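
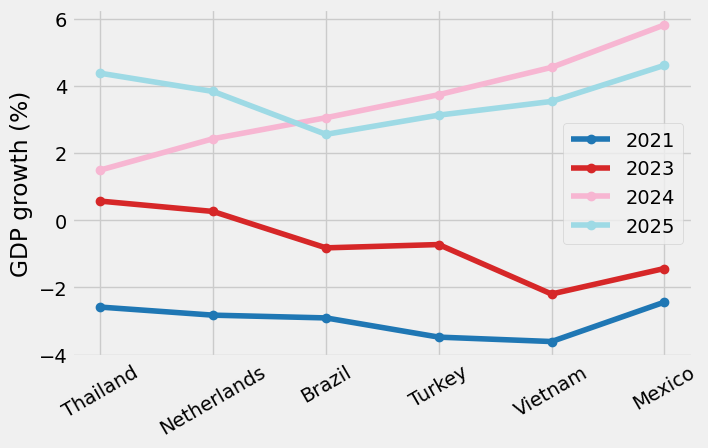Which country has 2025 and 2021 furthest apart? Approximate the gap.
Vietnam: 2025 ≈ 4, 2021 ≈ -4 → gap ≈ 8. Next-largest (Mexico) is only ≈ 7.

Vietnam, ≈ 8 %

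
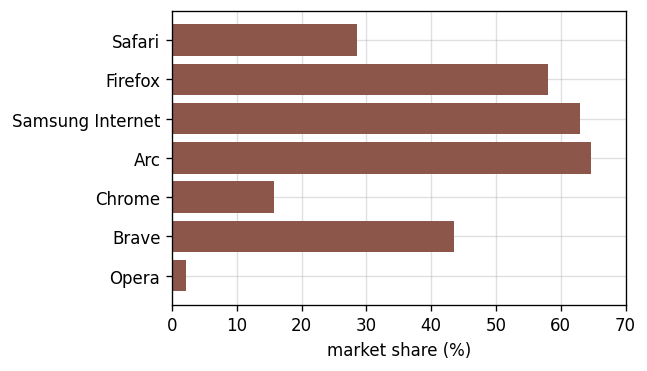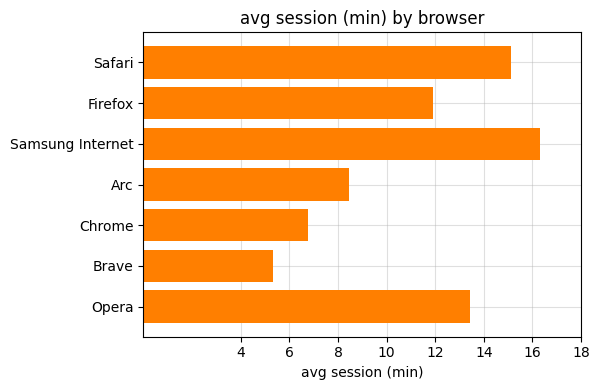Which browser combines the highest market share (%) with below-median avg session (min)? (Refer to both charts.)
Arc

Chart 2 median avg session (min) ≈ 12; below-median browsers: Arc, Chrome, Brave. Among those, Arc has the highest market share (%) (≈ 60).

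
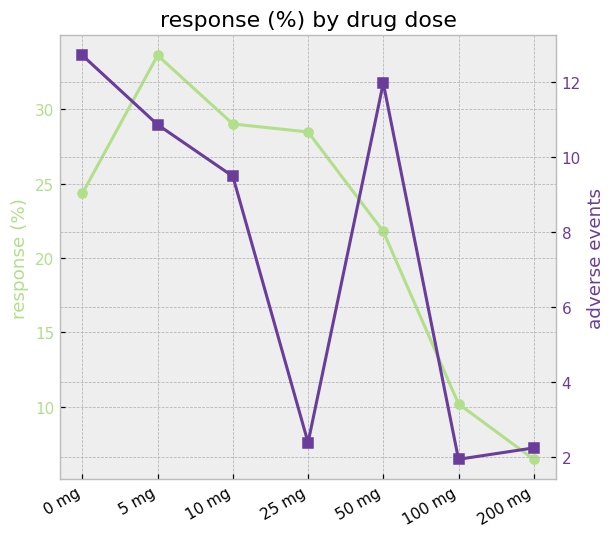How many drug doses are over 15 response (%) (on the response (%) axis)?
5

Above 15: 0 mg, 5 mg, 10 mg, 25 mg, 50 mg.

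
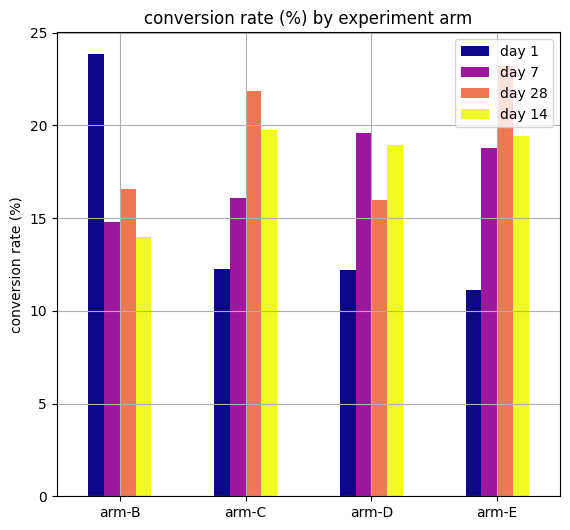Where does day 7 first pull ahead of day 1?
arm-B: day 7 ≈ 14 vs day 1 ≈ 24 (not yet); arm-C: day 7 ≈ 16 vs day 1 ≈ 12 (first crossover).

arm-C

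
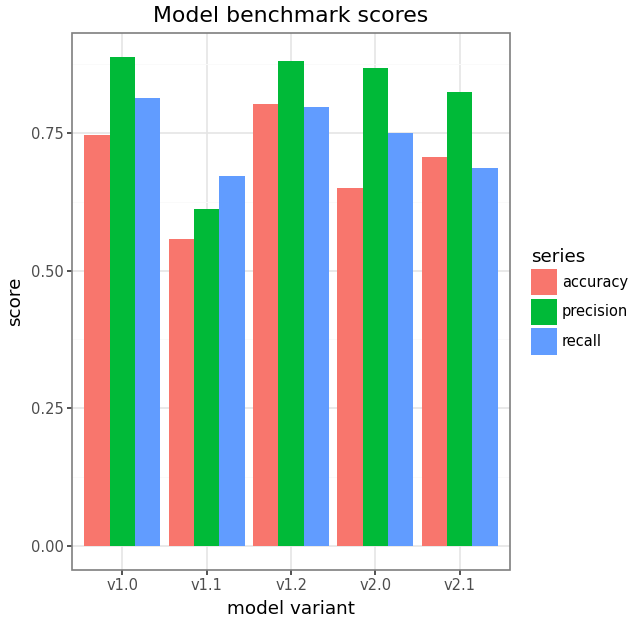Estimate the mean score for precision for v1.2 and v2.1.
≈ 0.85

(0.9 + 0.8) / 2 ≈ 0.85.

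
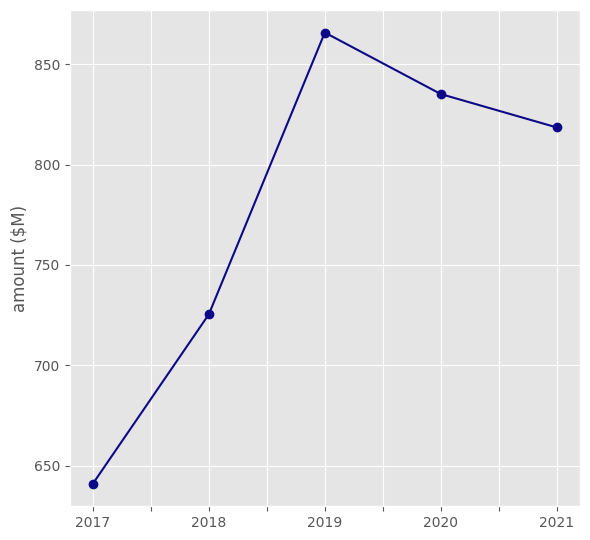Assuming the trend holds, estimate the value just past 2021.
≈ 800

Last three: 860, 840, 820 → slope ≈ -20/step → next ≈ 800.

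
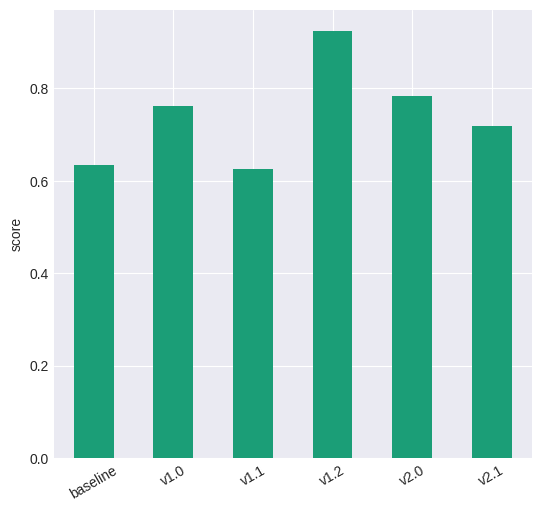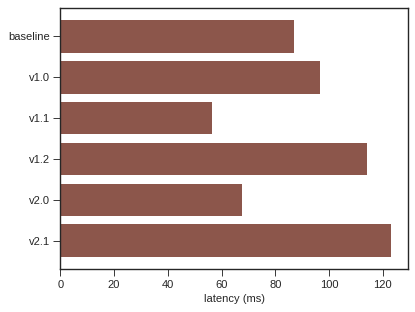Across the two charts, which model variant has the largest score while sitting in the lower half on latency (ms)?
v2.0

Chart 2 median latency (ms) ≈ 100; below-median model variants: baseline, v1.1, v2.0. Among those, v2.0 has the highest score (≈ 0.8).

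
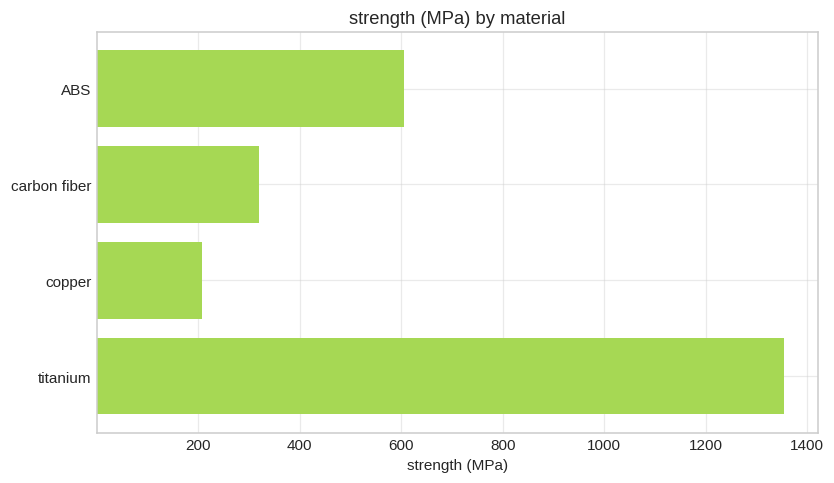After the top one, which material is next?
ABS

Top 3: titanium ≈ 1400, ABS ≈ 600, carbon fiber ≈ 400.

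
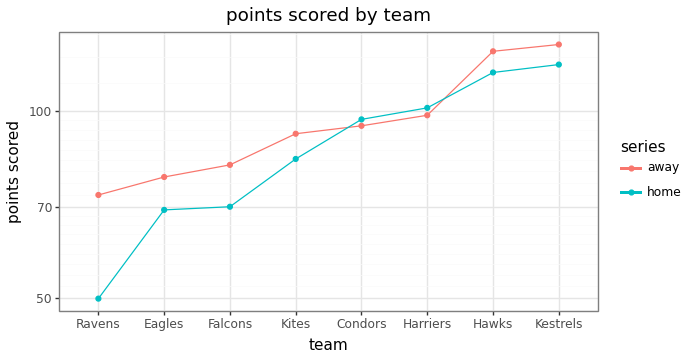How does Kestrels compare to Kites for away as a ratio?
Kestrels ≈ 130, Kites ≈ 90; 130/90 ≈ 1.44.

≈ 1.44×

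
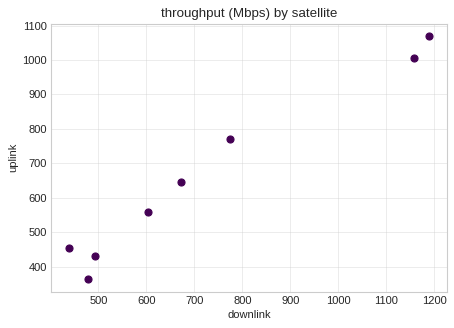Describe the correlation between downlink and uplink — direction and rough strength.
positive, strong

Points are positively correlated; strong (|r| ≈ 1.0).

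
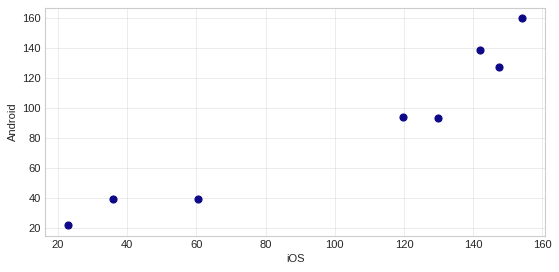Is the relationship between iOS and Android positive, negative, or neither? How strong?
positive, strong

Points are positively correlated; strong (|r| ≈ 1.0).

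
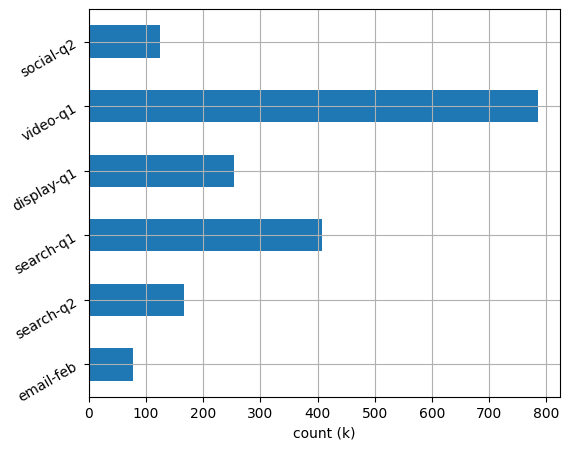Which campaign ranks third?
display-q1

Top 4: video-q1 ≈ 800, search-q1 ≈ 400, display-q1 ≈ 300, search-q2 ≈ 200.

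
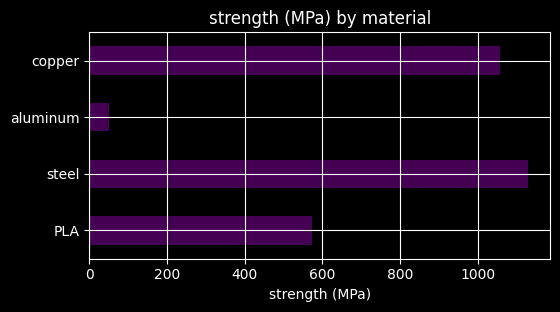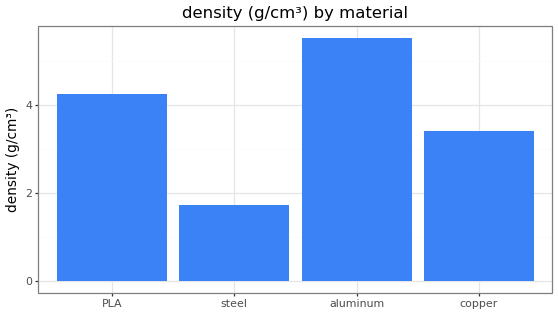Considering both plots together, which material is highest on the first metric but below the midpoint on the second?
Chart 2 median density (g/cm³) ≈ 4; below-median materials: steel, copper. Among those, steel has the highest strength (MPa) (≈ 1200).

steel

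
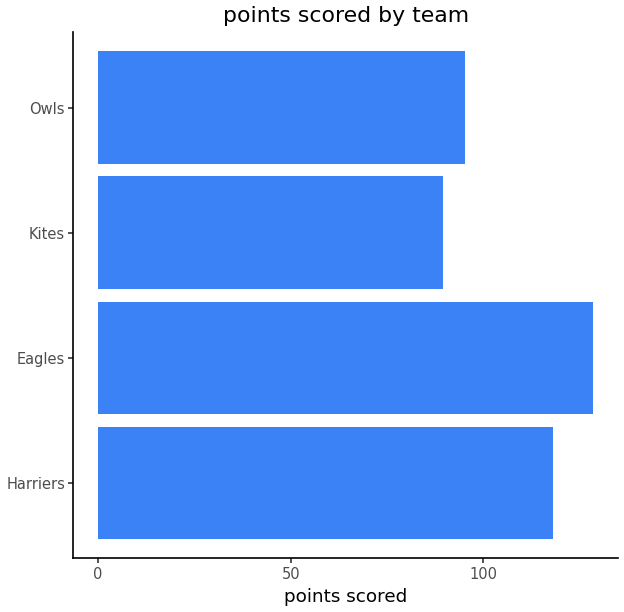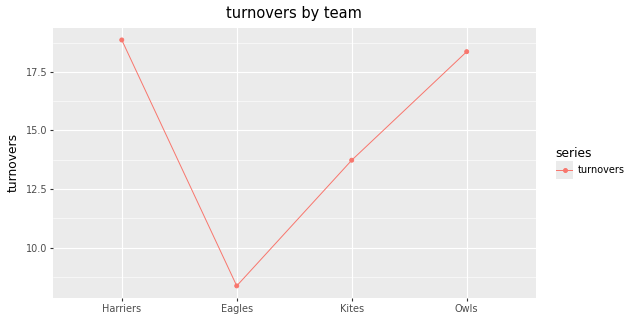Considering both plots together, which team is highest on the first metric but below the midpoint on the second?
Chart 2 median turnovers ≈ 16; below-median teams: Eagles, Kites. Among those, Eagles has the highest points scored (≈ 120).

Eagles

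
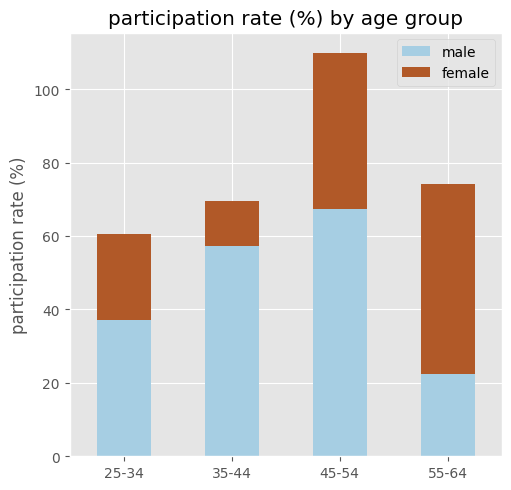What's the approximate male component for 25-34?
≈ 40

male top ≈ 40, bottom ≈ 0; segment ≈ 40.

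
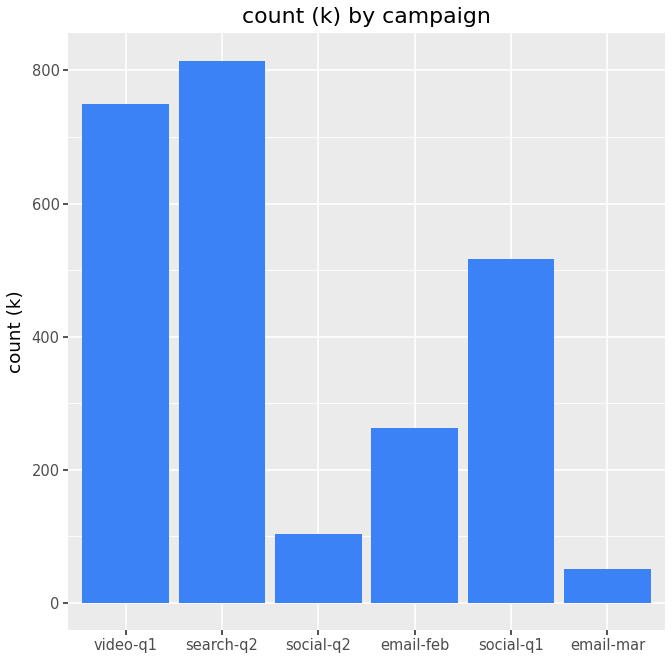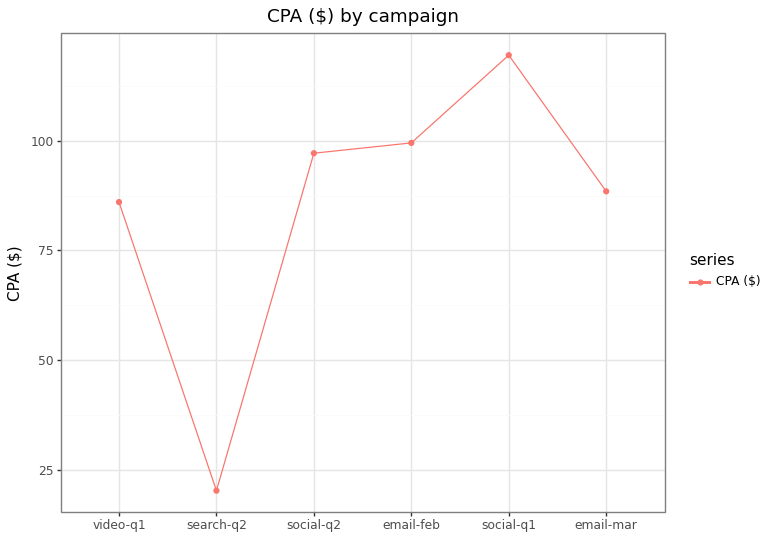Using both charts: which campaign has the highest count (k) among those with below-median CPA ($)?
search-q2

Chart 2 median CPA ($) ≈ 100; below-median campaigns: video-q1, search-q2, email-mar. Among those, search-q2 has the highest count (k) (≈ 800).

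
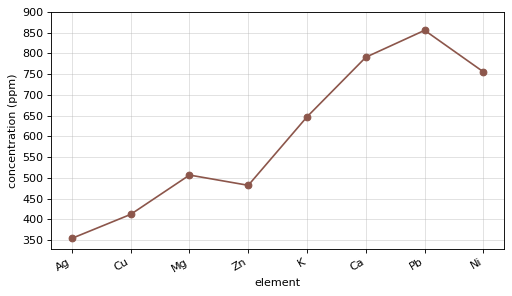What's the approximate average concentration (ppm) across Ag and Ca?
≈ 575

(350 + 800) / 2 ≈ 575.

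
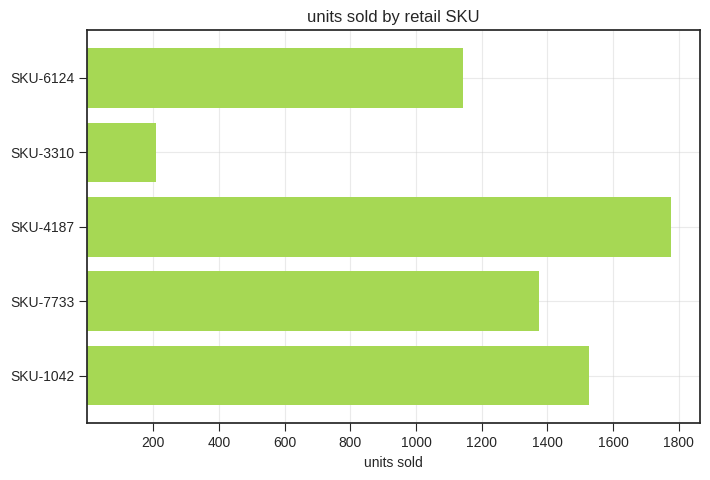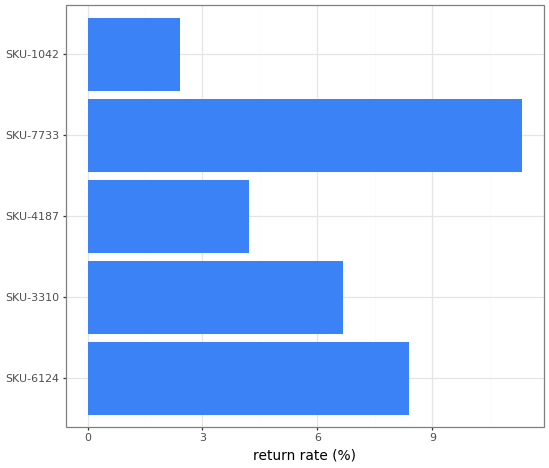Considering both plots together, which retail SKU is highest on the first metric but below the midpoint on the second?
SKU-4187

Chart 2 median return rate (%) ≈ 6; below-median retail SKUs: SKU-4187, SKU-1042. Among those, SKU-4187 has the highest units sold (≈ 1800).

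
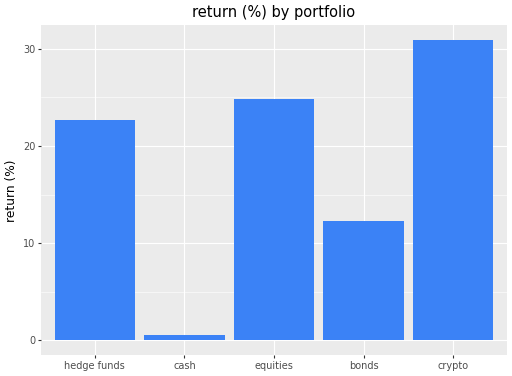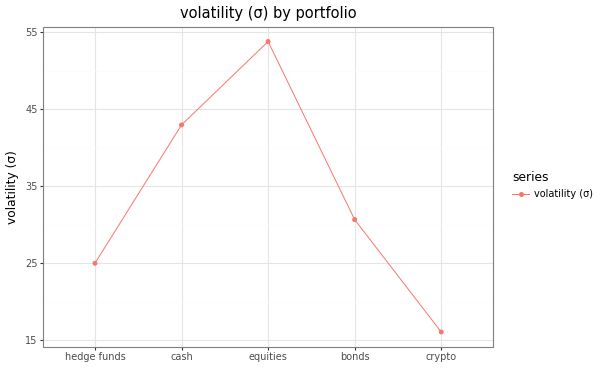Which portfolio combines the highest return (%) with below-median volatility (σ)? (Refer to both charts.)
crypto

Chart 2 median volatility (σ) ≈ 30; below-median portfolios: hedge funds, crypto. Among those, crypto has the highest return (%) (≈ 30).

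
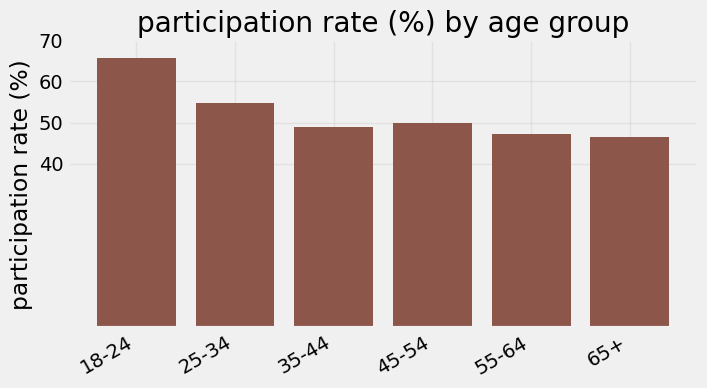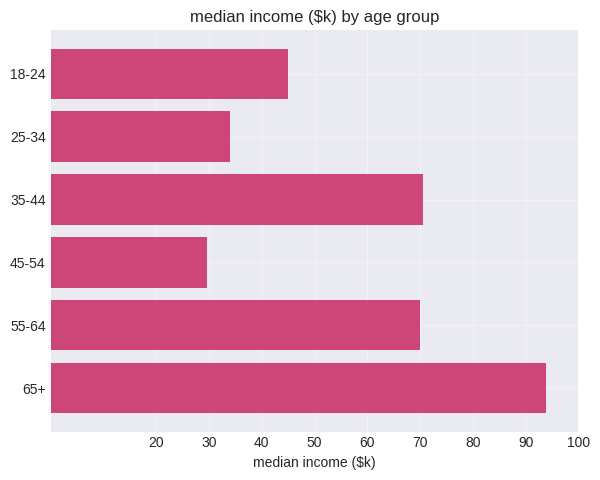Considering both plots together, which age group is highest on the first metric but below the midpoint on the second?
18-24

Chart 2 median median income ($k) ≈ 60; below-median age groups: 18-24, 25-34, 45-54. Among those, 18-24 has the highest participation rate (%) (≈ 70).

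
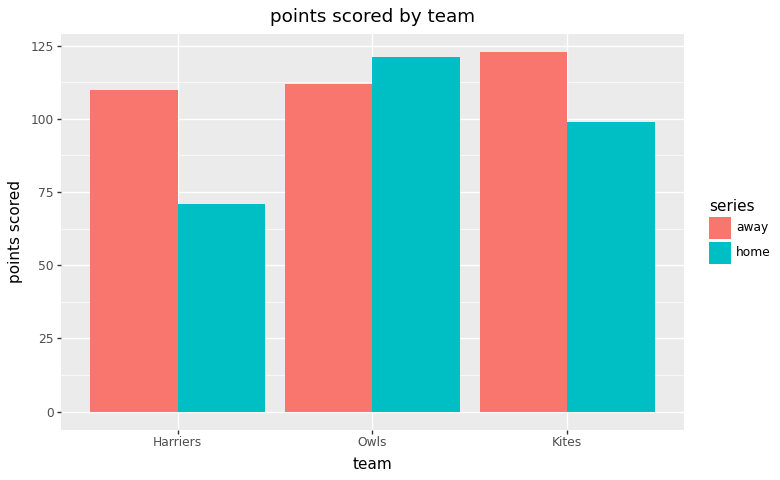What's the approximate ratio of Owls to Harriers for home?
≈ 1.5×

Owls ≈ 120, Harriers ≈ 80; 120/80 ≈ 1.5.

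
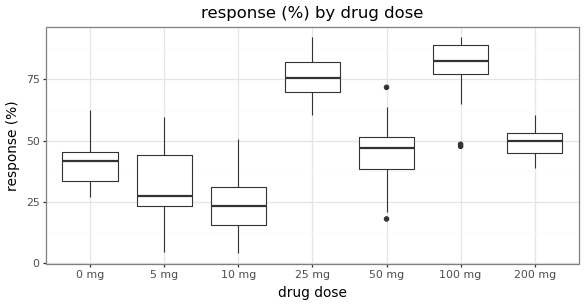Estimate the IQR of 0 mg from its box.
Q3 ≈ 45, Q1 ≈ 35; IQR ≈ 10.

≈ 10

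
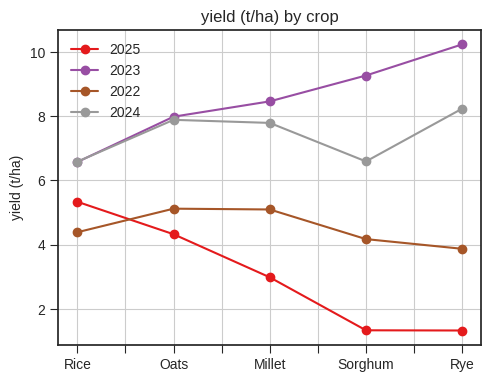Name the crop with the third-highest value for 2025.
Millet

Top 4 for 2025: Rice ≈ 5, Oats ≈ 4, Millet ≈ 3, Sorghum ≈ 1.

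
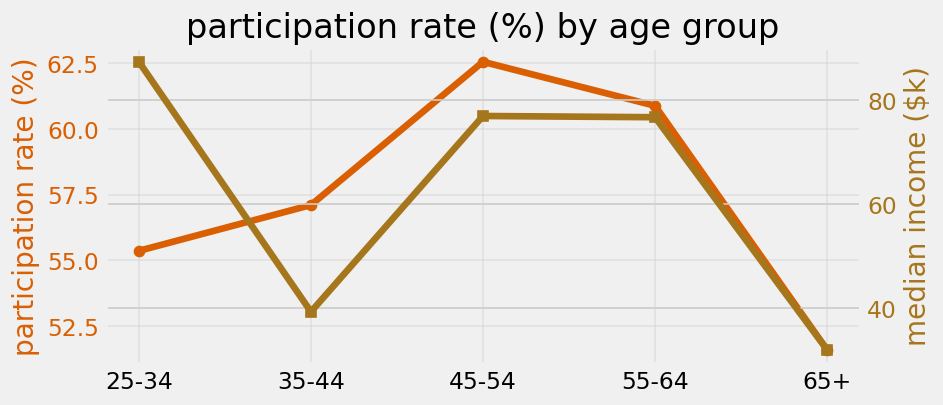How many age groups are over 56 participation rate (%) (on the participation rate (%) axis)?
3

Above 56: 35-44, 45-54, 55-64.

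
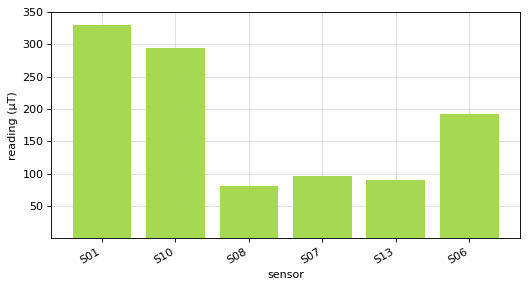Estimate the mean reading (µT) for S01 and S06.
≈ 275

(350 + 200) / 2 ≈ 275.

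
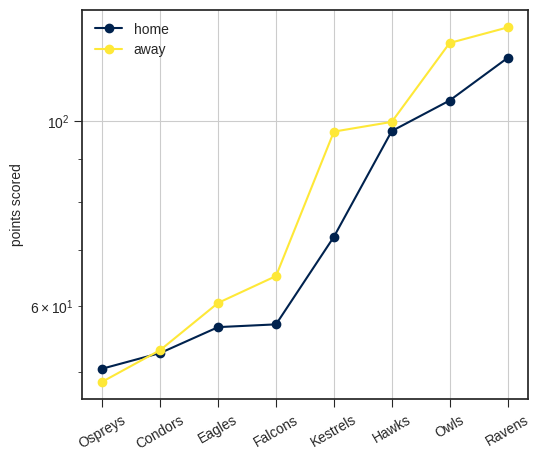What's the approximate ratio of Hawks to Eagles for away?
Hawks ≈ 100, Eagles ≈ 60; 100/60 ≈ 1.67.

≈ 1.67×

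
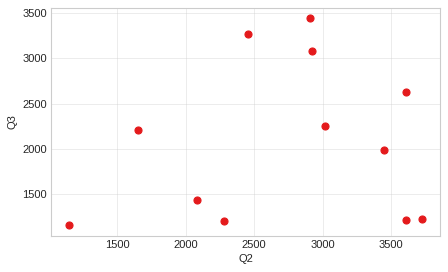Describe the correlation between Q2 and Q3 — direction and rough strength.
Points are roughly uncorrelated; weak (|r| ≈ 0.1).

no clear correlation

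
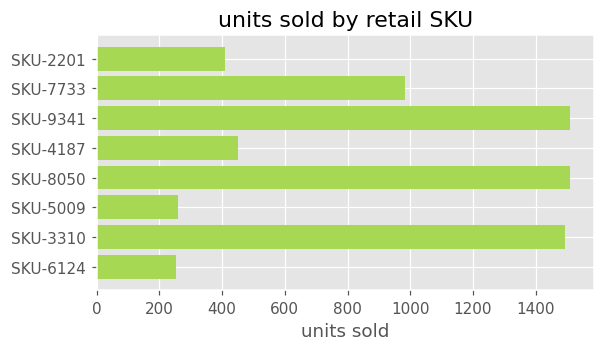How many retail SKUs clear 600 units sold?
4

Above 600: SKU-7733, SKU-9341, SKU-8050, SKU-3310.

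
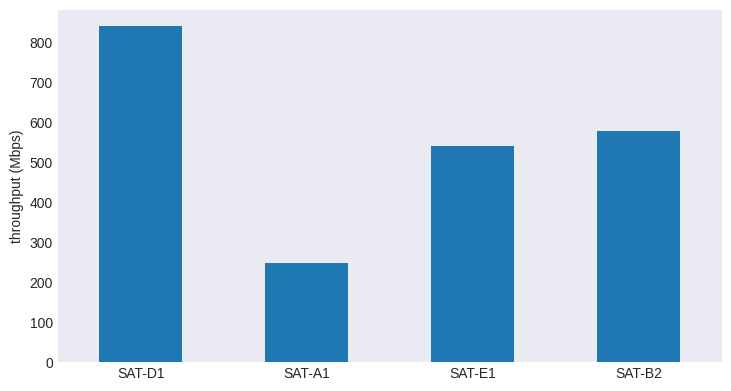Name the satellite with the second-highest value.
Top 3: SAT-D1 ≈ 800, SAT-B2 ≈ 600, SAT-E1 ≈ 500.

SAT-B2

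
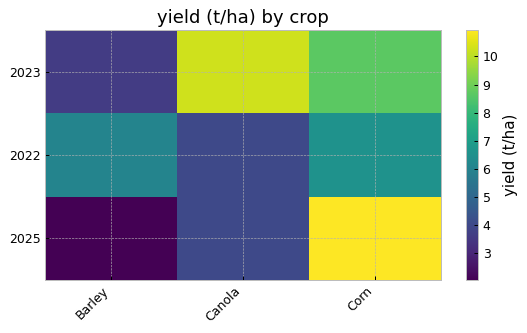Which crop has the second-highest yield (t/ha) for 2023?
Top 3 for 2023: Canola ≈ 10, Corn ≈ 9, Barley ≈ 4.

Corn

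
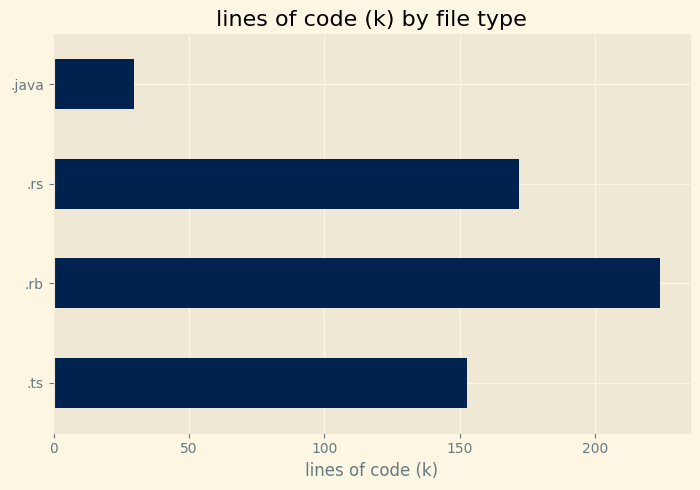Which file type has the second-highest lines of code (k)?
Top 3: .rb ≈ 220, .rs ≈ 180, .ts ≈ 160.

.rs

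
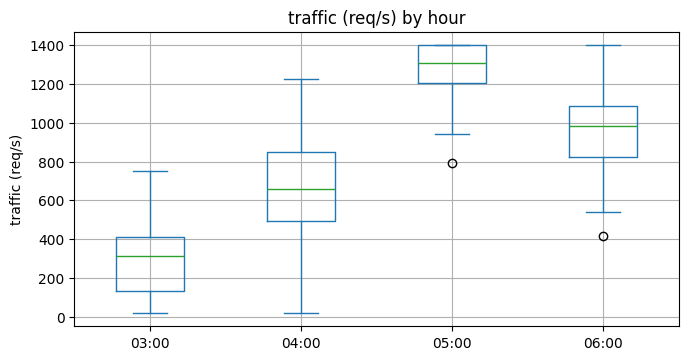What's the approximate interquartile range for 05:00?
≈ 200

Q3 ≈ 1400, Q1 ≈ 1200; IQR ≈ 200.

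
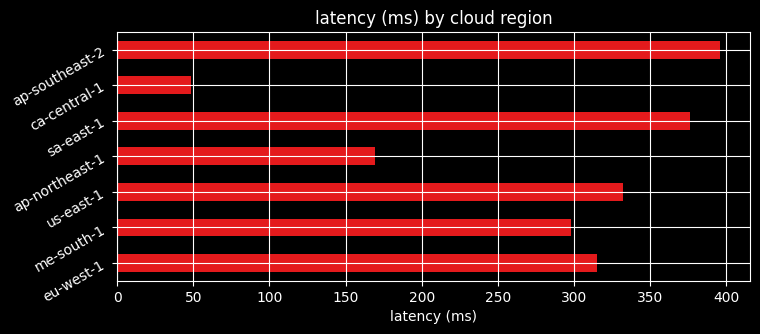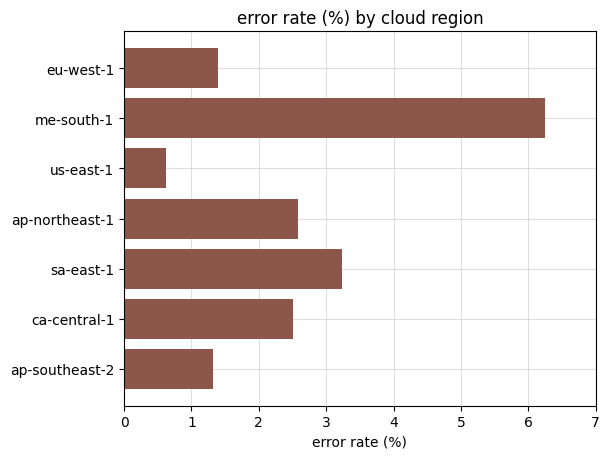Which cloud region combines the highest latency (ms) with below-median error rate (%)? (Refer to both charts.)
ap-southeast-2

Chart 2 median error rate (%) ≈ 3; below-median cloud regions: eu-west-1, us-east-1, ap-southeast-2. Among those, ap-southeast-2 has the highest latency (ms) (≈ 400).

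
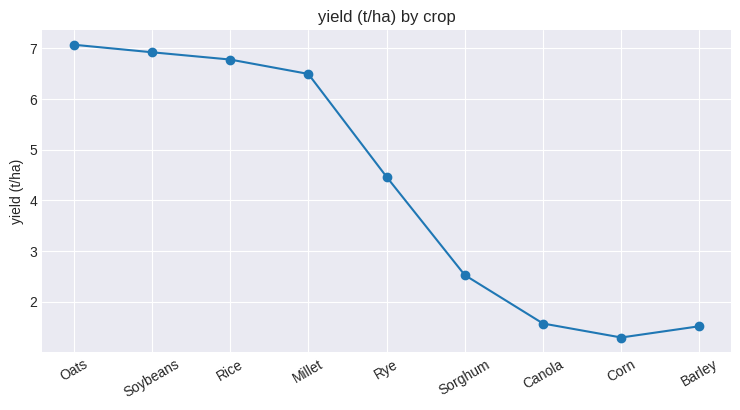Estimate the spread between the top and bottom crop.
Max Oats ≈ 7.0, min Corn ≈ 1.5; range ≈ 5.5.

≈ 5.5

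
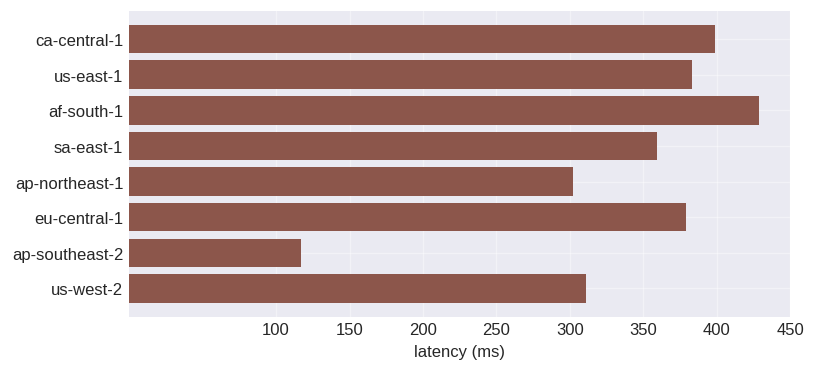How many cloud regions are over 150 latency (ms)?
Above 150: ca-central-1, us-east-1, af-south-1, sa-east-1, ap-northeast-1, eu-central-1, us-west-2.

7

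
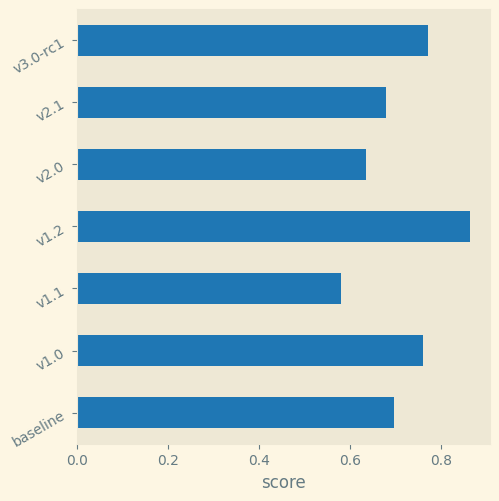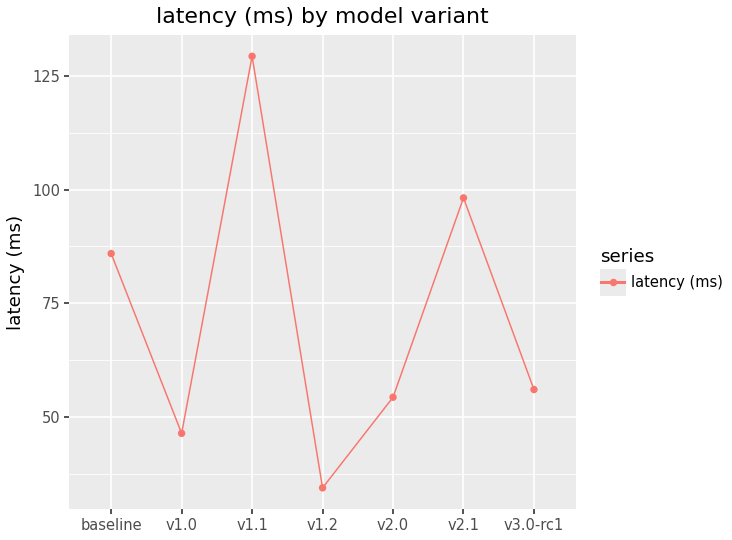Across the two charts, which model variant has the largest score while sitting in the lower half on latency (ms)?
v1.2

Chart 2 median latency (ms) ≈ 60; below-median model variants: v1.0, v1.2, v2.0. Among those, v1.2 has the highest score (≈ 0.9).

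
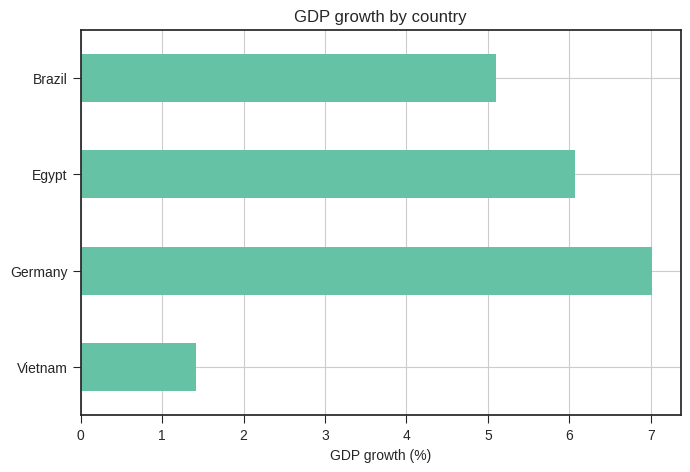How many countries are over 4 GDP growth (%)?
3

Above 4: Germany, Egypt, Brazil.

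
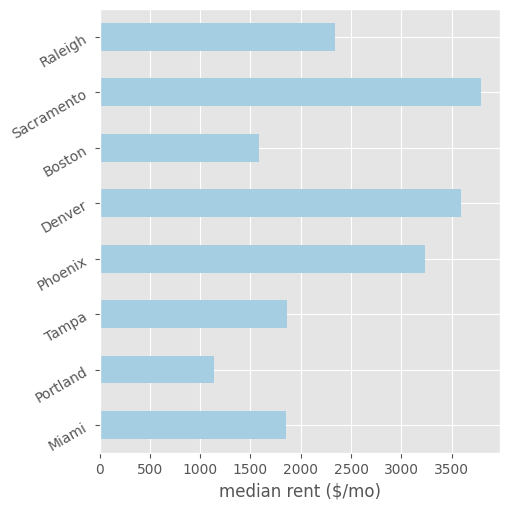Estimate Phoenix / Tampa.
Phoenix ≈ 3000, Tampa ≈ 2000; 3000/2000 ≈ 1.5.

≈ 1.5×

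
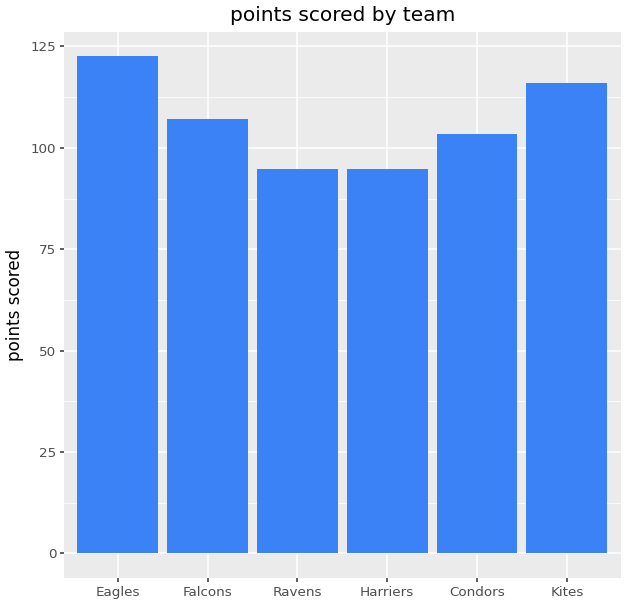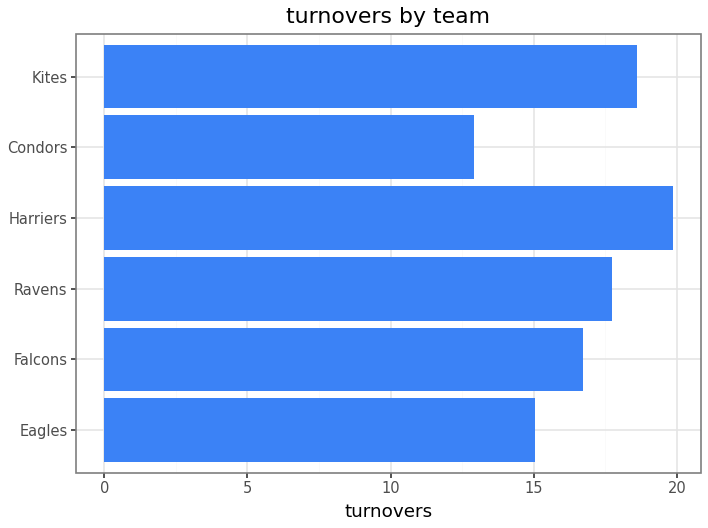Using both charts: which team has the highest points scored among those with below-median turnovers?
Chart 2 median turnovers ≈ 18; below-median teams: Eagles, Falcons, Condors. Among those, Eagles has the highest points scored (≈ 120).

Eagles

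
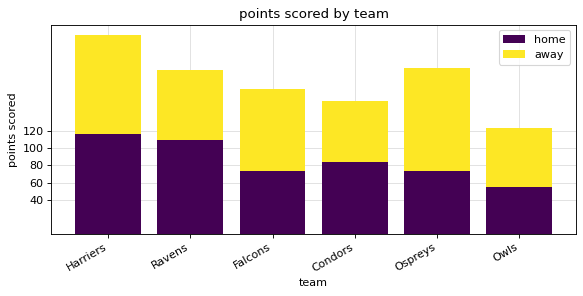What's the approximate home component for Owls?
≈ 60

home top ≈ 60, bottom ≈ 0; segment ≈ 60.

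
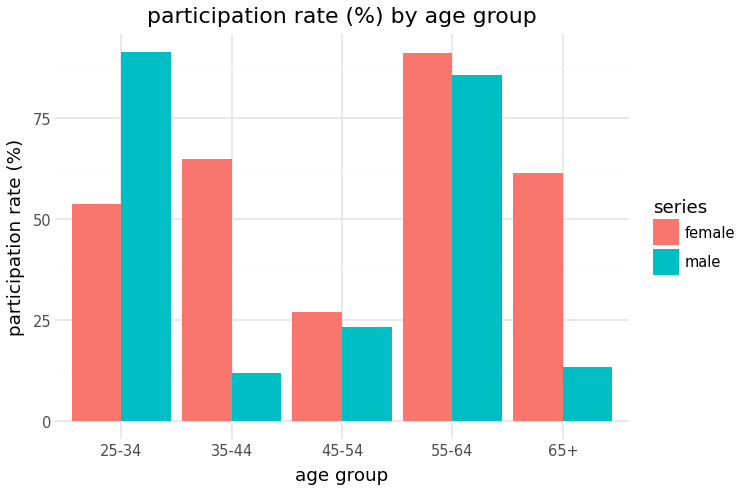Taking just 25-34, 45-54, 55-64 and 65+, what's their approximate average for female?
≈ 58

(50 + 30 + 90 + 60) / 4 ≈ 58.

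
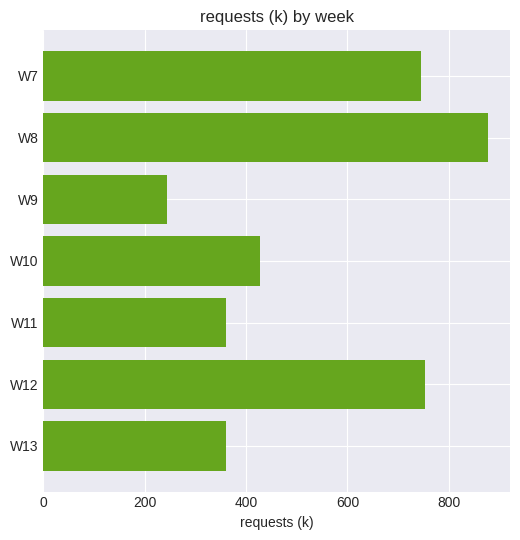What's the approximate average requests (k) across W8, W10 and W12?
≈ 700

(900 + 400 + 800) / 3 ≈ 700.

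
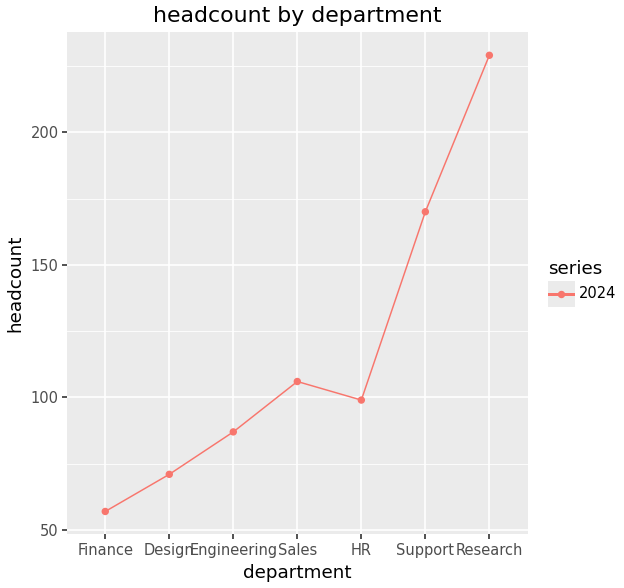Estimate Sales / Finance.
≈ 1.67×

Sales ≈ 100, Finance ≈ 60; 100/60 ≈ 1.67.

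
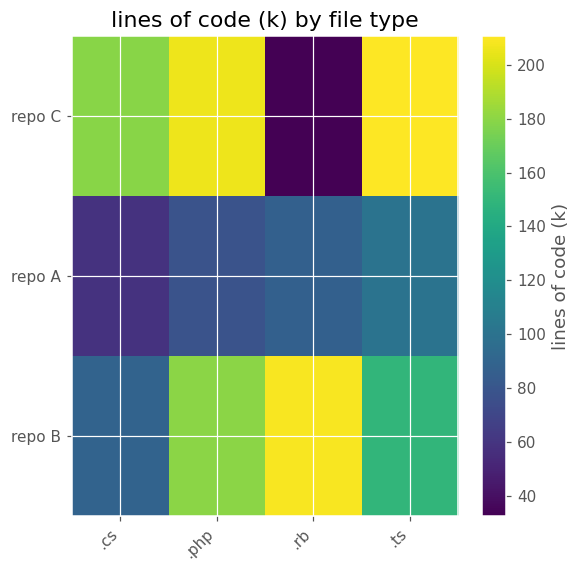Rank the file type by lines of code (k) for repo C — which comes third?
.cs

Top 4 for repo C: .ts ≈ 220, .php ≈ 200, .cs ≈ 180, .rb ≈ 40.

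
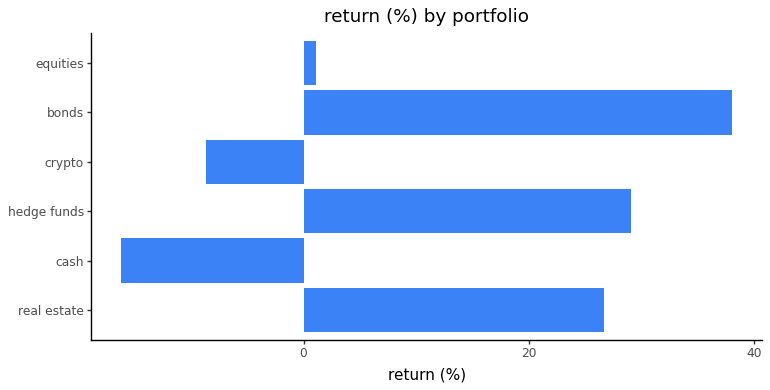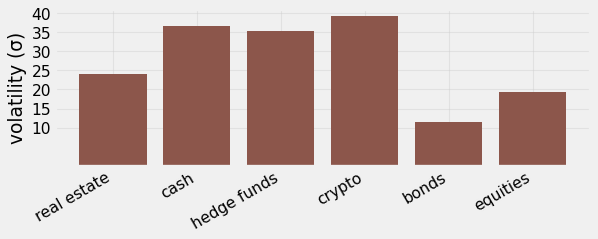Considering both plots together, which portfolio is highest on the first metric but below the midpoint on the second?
Chart 2 median volatility (σ) ≈ 30; below-median portfolios: real estate, bonds, equities. Among those, bonds has the highest return (%) (≈ 40).

bonds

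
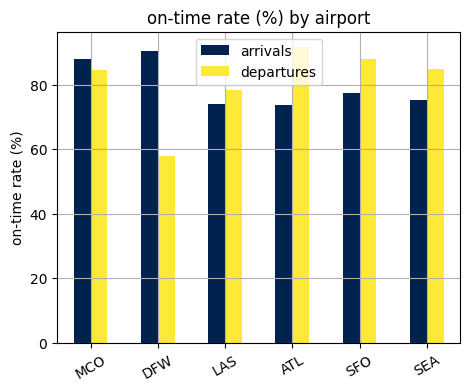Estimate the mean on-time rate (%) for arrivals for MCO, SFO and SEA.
≈ 83

(90 + 80 + 80) / 3 ≈ 83.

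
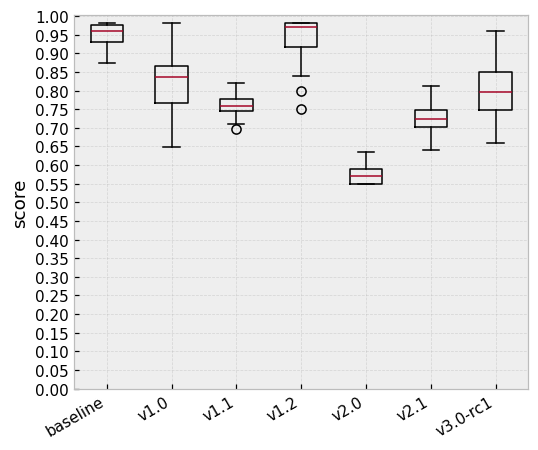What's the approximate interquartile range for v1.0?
≈ 0.10

Q3 ≈ 0.85, Q1 ≈ 0.75; IQR ≈ 0.10.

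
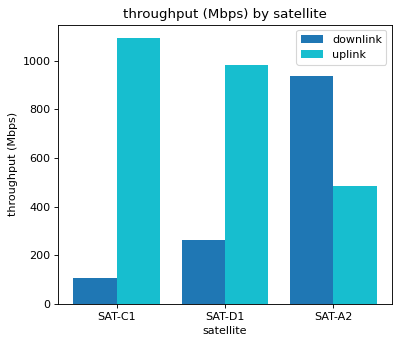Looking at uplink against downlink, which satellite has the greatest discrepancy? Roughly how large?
SAT-C1, ≈ 1000 Mbps

SAT-C1: uplink ≈ 1100, downlink ≈ 100 → gap ≈ 1000. Next-largest (SAT-D1) is only ≈ 700.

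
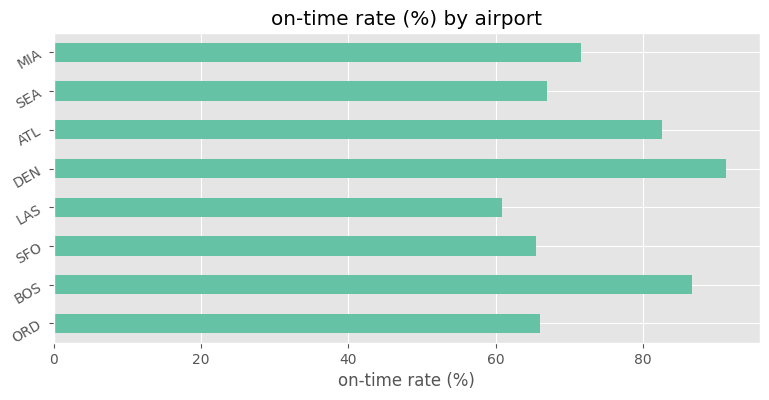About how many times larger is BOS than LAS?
≈ 1.5×

BOS ≈ 90, LAS ≈ 60; 90/60 ≈ 1.5.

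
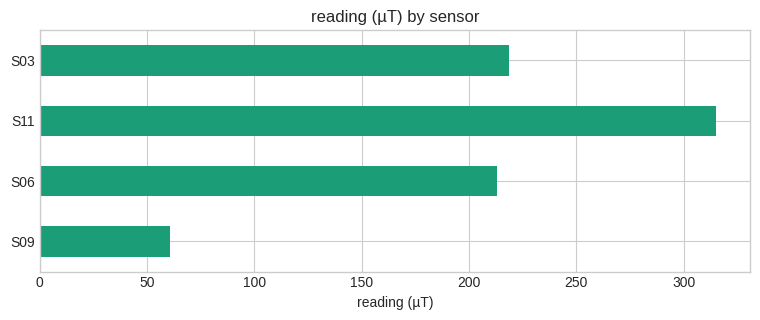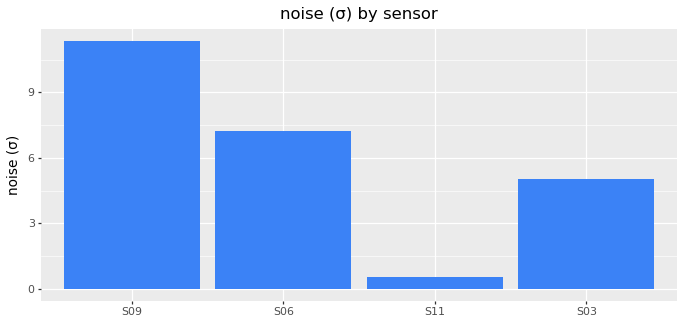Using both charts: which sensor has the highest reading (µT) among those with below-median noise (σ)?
Chart 2 median noise (σ) ≈ 6; below-median sensors: S11, S03. Among those, S11 has the highest reading (µT) (≈ 300).

S11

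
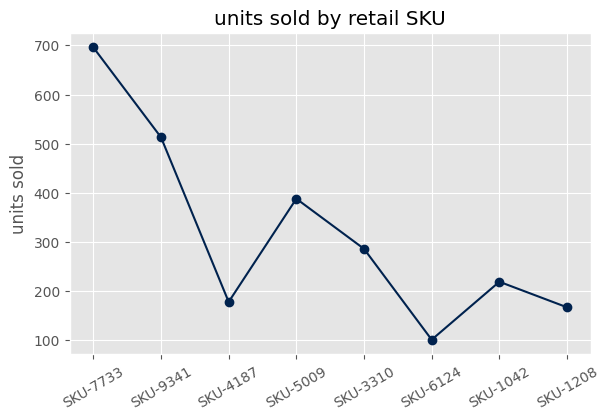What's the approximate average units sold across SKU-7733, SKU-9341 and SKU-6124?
(700 + 500 + 100) / 3 ≈ 433.

≈ 433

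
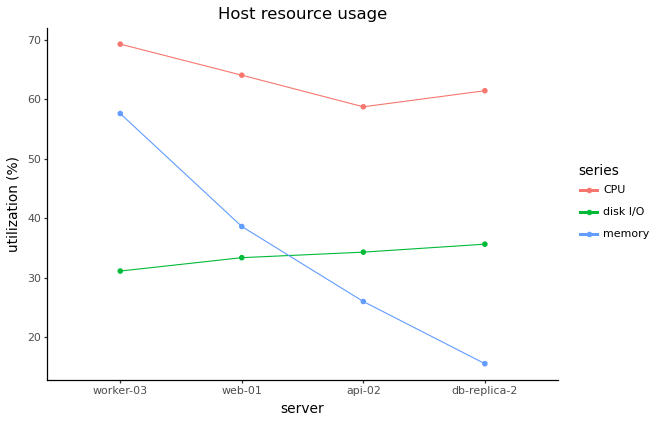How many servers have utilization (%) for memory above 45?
Above 45: worker-03.

1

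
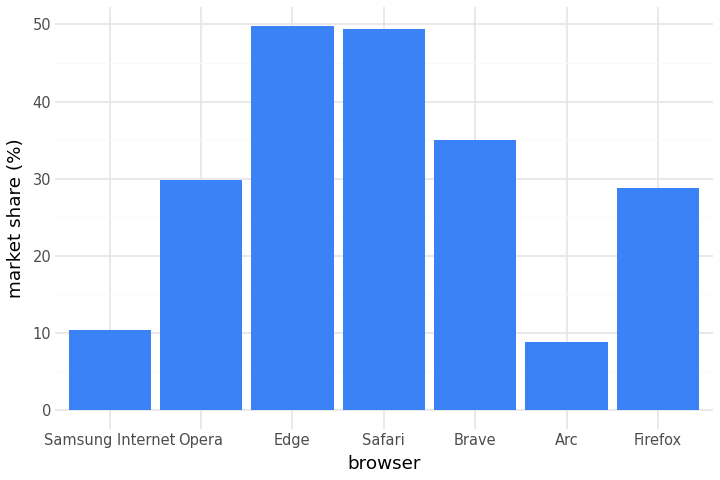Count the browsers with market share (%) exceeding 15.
5

Above 15: Opera, Edge, Safari, Brave, Firefox.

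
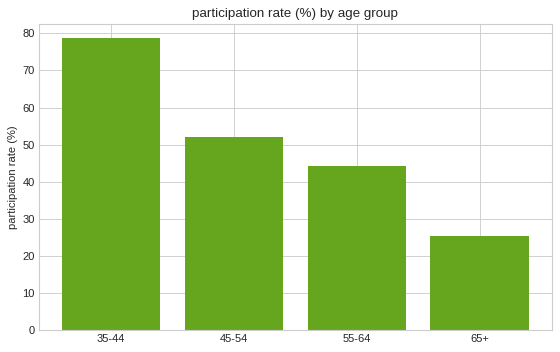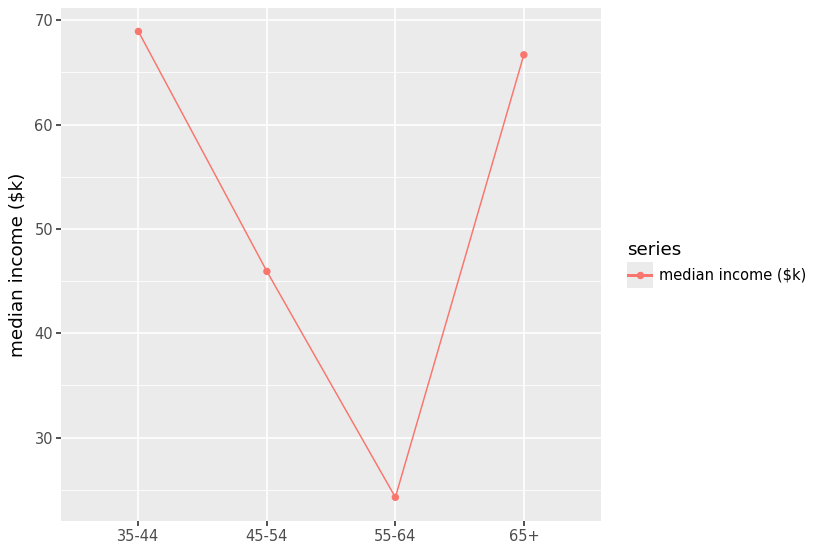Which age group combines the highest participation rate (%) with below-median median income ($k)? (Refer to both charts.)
Chart 2 median median income ($k) ≈ 60; below-median age groups: 45-54, 55-64. Among those, 45-54 has the highest participation rate (%) (≈ 50).

45-54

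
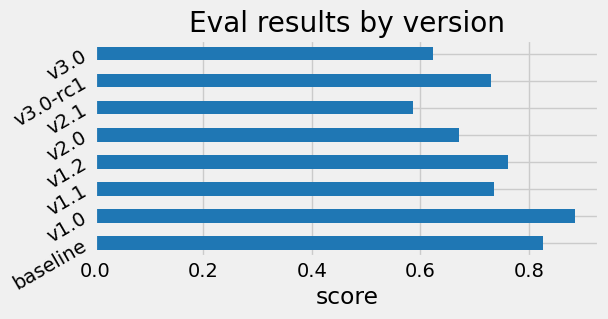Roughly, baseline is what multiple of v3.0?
baseline ≈ 0.8, v3.0 ≈ 0.6; 0.8/0.6 ≈ 1.33.

≈ 1.33×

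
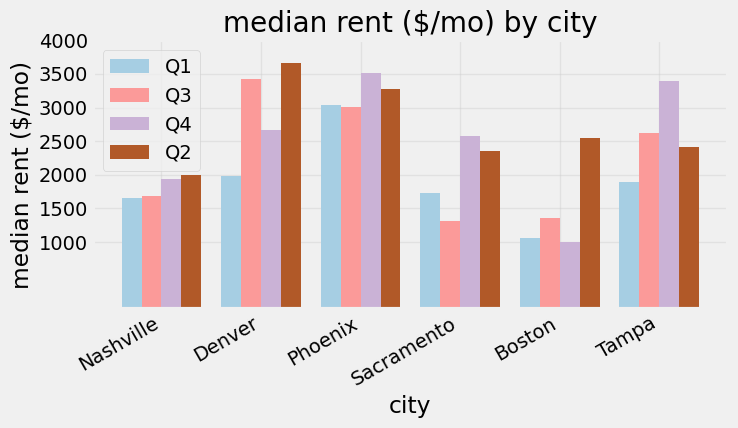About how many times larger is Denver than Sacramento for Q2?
Denver ≈ 3500, Sacramento ≈ 2500; 3500/2500 ≈ 1.4.

≈ 1.4×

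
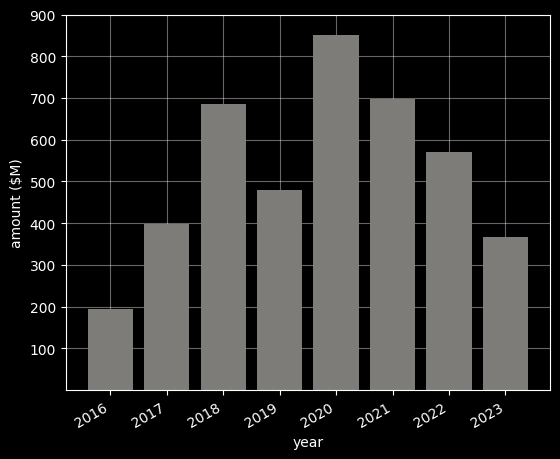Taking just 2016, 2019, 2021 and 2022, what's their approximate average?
(200 + 500 + 700 + 600) / 4 ≈ 500.

≈ 500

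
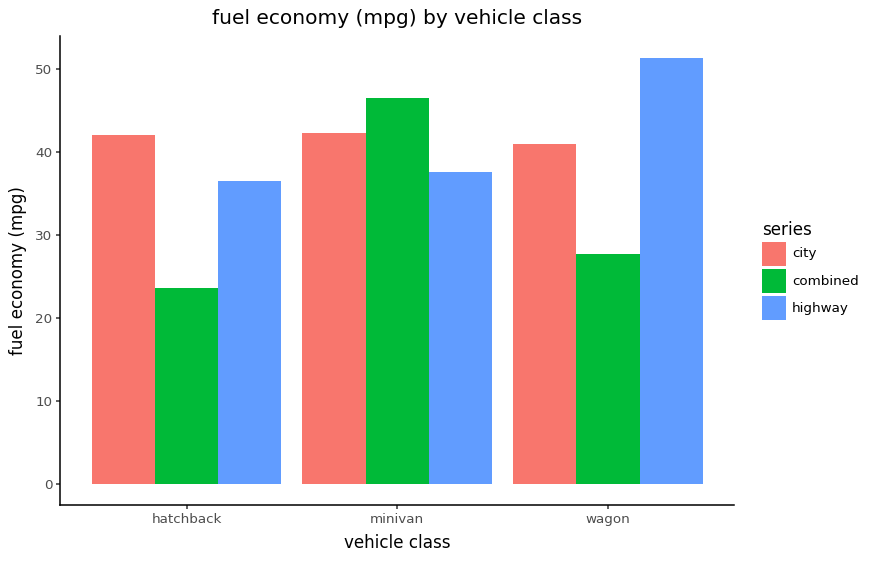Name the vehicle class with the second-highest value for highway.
minivan

Top 3 for highway: wagon ≈ 50, minivan ≈ 40, hatchback ≈ 35.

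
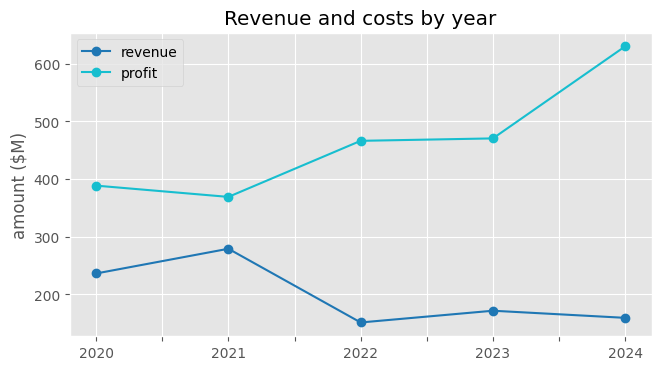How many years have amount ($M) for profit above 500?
Above 500: 2024.

1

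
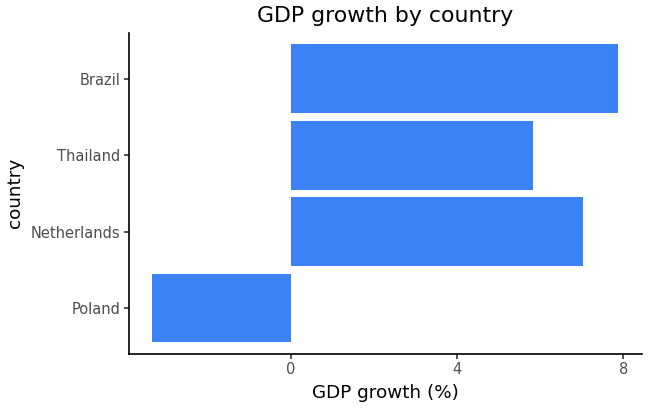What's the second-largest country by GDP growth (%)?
Netherlands

Top 3: Brazil ≈ 8, Netherlands ≈ 7, Thailand ≈ 6.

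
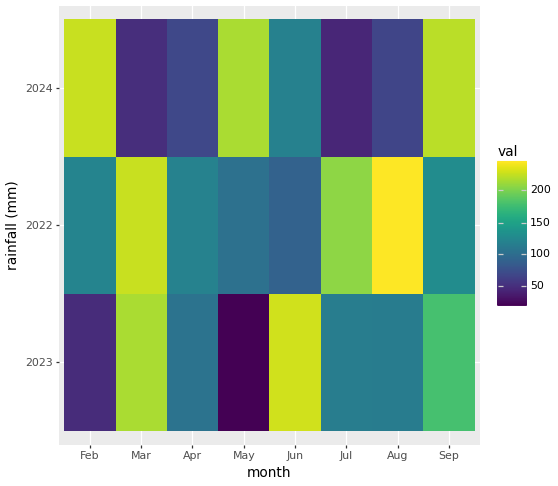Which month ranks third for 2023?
Sep

Top 4 for 2023: Jun ≈ 240, Mar ≈ 220, Sep ≈ 180, Jul ≈ 120.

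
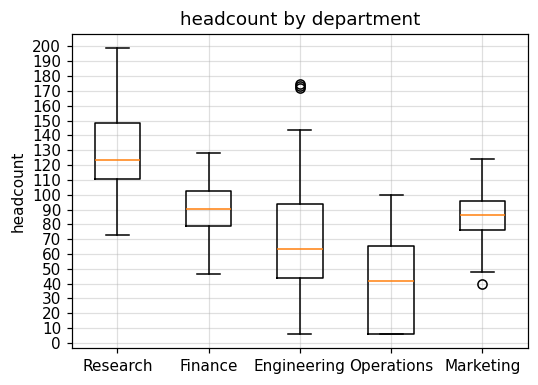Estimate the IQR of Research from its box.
≈ 40

Q3 ≈ 150, Q1 ≈ 110; IQR ≈ 40.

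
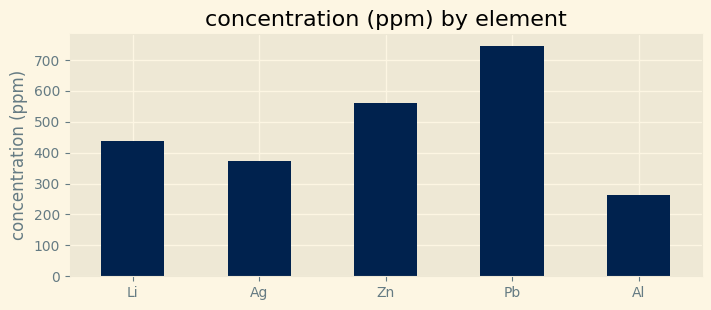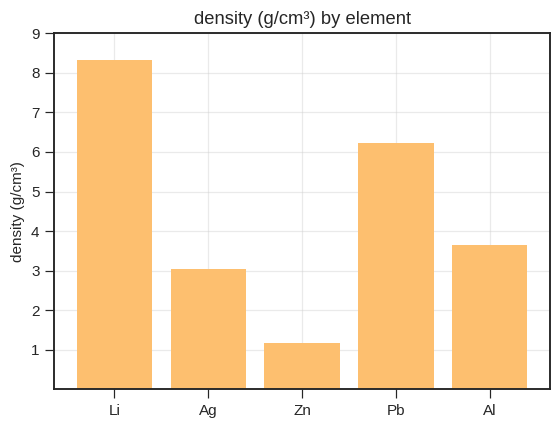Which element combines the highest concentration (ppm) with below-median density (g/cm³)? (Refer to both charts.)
Zn

Chart 2 median density (g/cm³) ≈ 4; below-median elements: Ag, Zn. Among those, Zn has the highest concentration (ppm) (≈ 600).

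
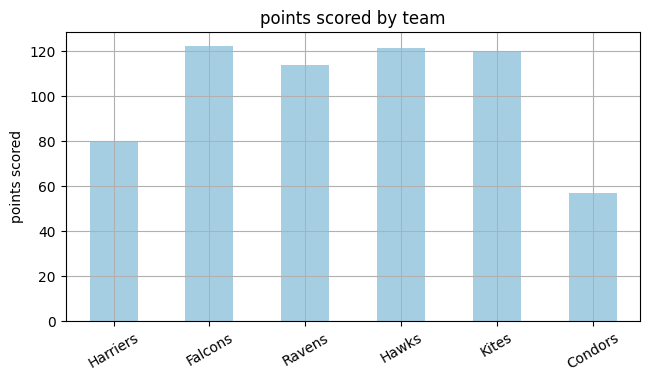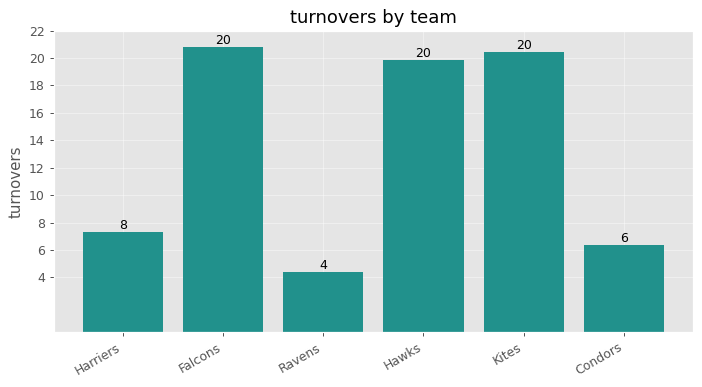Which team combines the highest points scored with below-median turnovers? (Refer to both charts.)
Chart 2 median turnovers ≈ 14; below-median teams: Harriers, Ravens, Condors. Among those, Ravens has the highest points scored (≈ 120).

Ravens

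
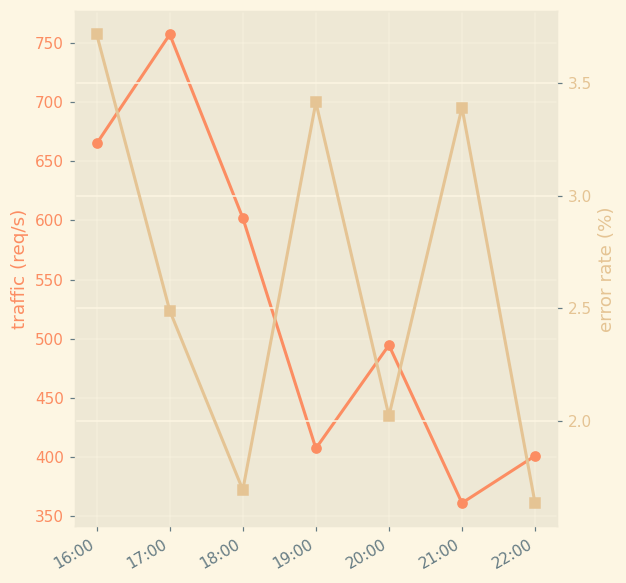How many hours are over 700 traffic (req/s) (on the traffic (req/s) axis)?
1

Above 700: 17:00.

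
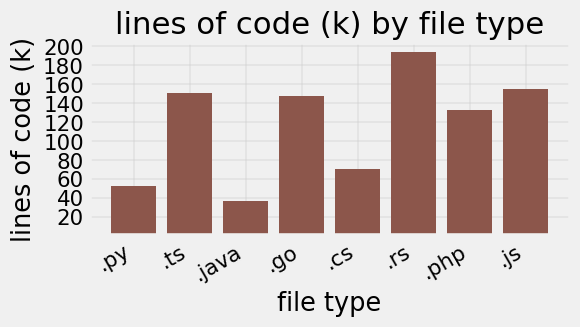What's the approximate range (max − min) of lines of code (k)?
≈ 160

Max .rs ≈ 200, min .java ≈ 40; range ≈ 160.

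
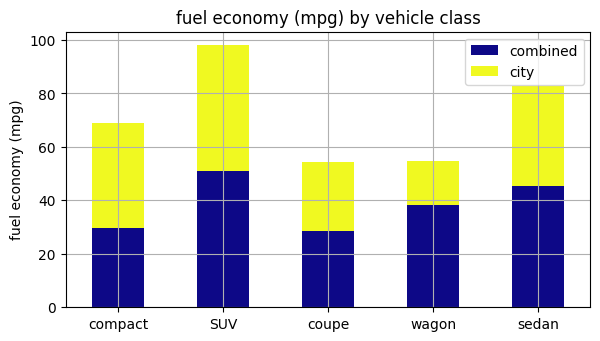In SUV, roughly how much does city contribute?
≈ 50

city top ≈ 100, bottom ≈ 50; segment ≈ 50.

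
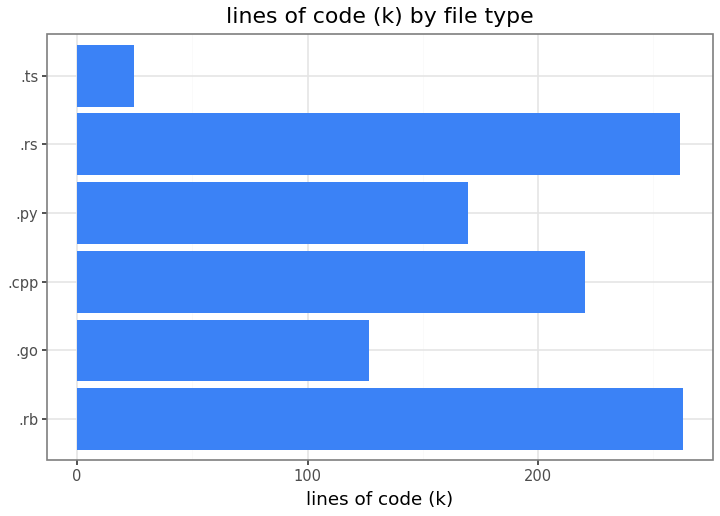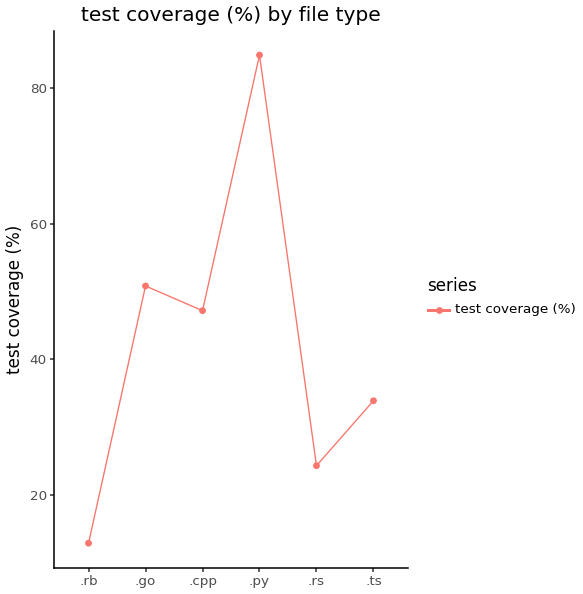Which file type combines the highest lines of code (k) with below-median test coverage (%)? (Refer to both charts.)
.rb

Chart 2 median test coverage (%) ≈ 40; below-median file types: .rb, .rs, .ts. Among those, .rb has the highest lines of code (k) (≈ 275).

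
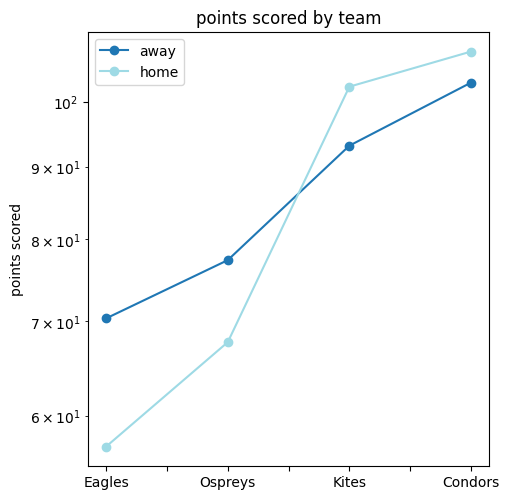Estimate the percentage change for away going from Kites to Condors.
Kites ≈ 95, Condors ≈ 105; (105 − 95) / 95 ≈ +10.5%.

≈ +10.5%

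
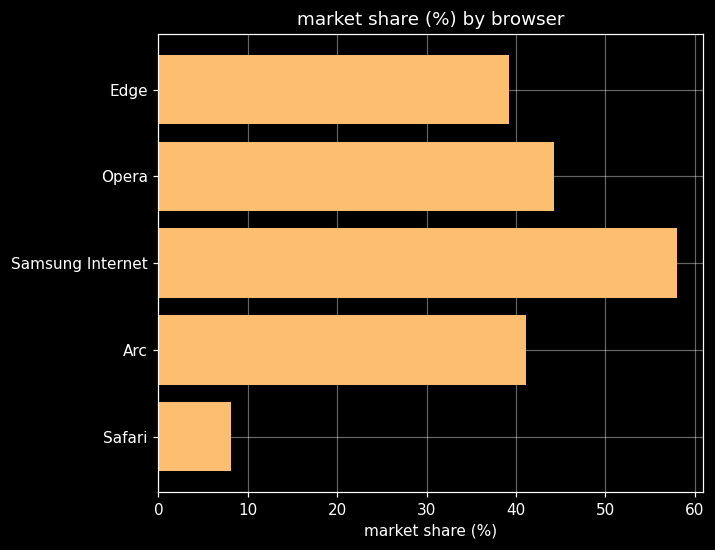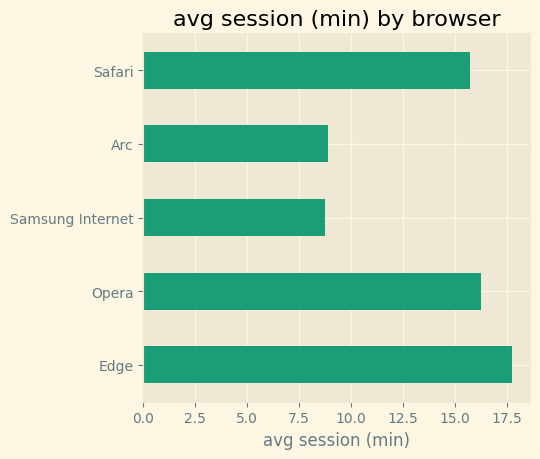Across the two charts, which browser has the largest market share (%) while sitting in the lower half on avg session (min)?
Chart 2 median avg session (min) ≈ 16; below-median browsers: Samsung Internet, Arc. Among those, Samsung Internet has the highest market share (%) (≈ 60).

Samsung Internet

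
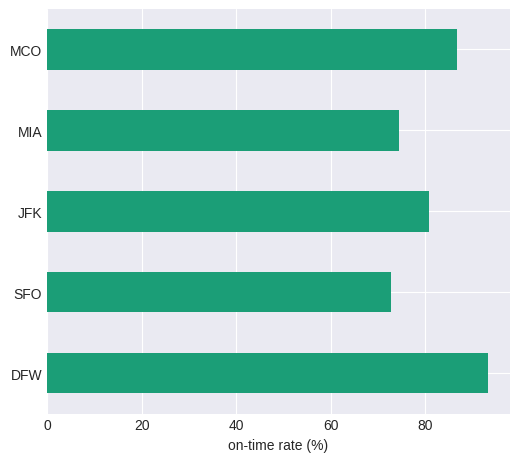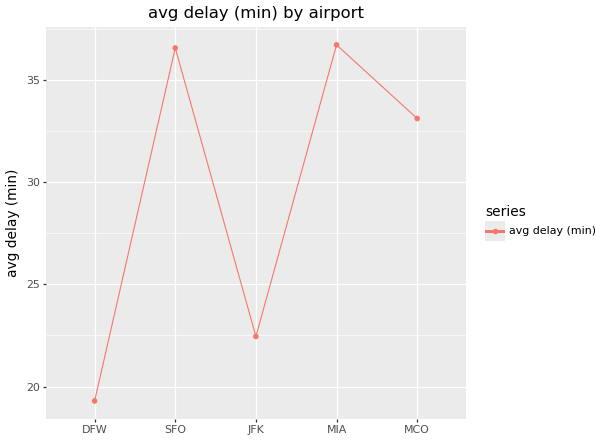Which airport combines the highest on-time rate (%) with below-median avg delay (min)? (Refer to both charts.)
Chart 2 median avg delay (min) ≈ 35; below-median airports: DFW, JFK. Among those, DFW has the highest on-time rate (%) (≈ 90).

DFW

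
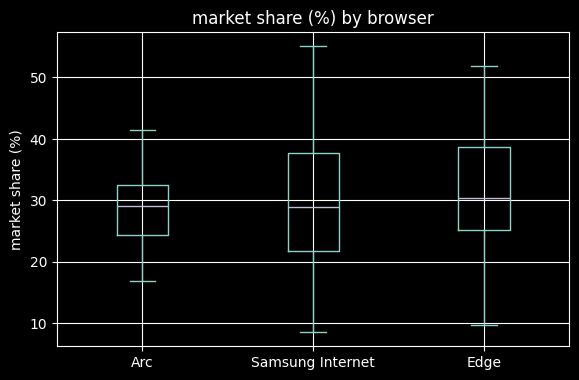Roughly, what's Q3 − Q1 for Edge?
≈ 13.4

Q3 ≈ 38.6, Q1 ≈ 25.2; IQR ≈ 13.4.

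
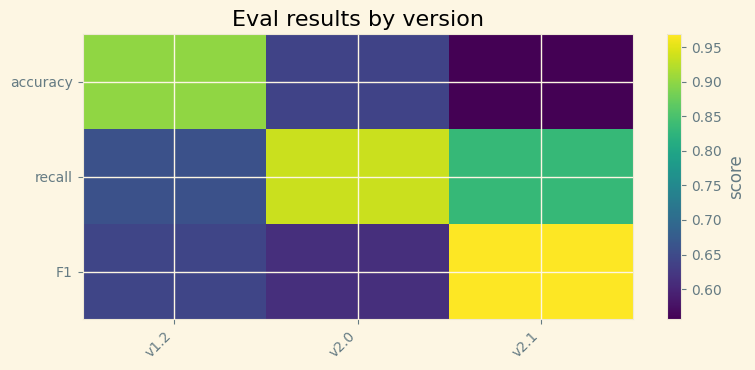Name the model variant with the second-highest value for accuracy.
Top 3 for accuracy: v1.2 ≈ 0.90, v2.0 ≈ 0.65, v2.1 ≈ 0.55.

v2.0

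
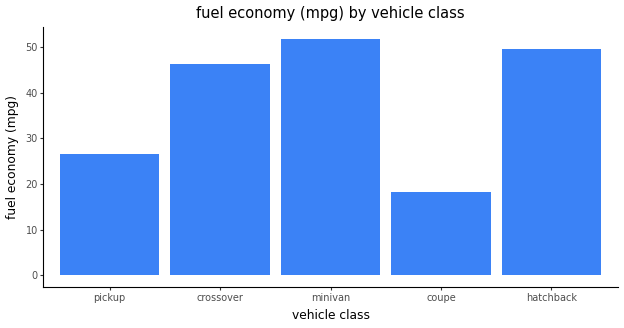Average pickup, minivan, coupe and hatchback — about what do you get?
≈ 36

(25 + 50 + 20 + 50) / 4 ≈ 36.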